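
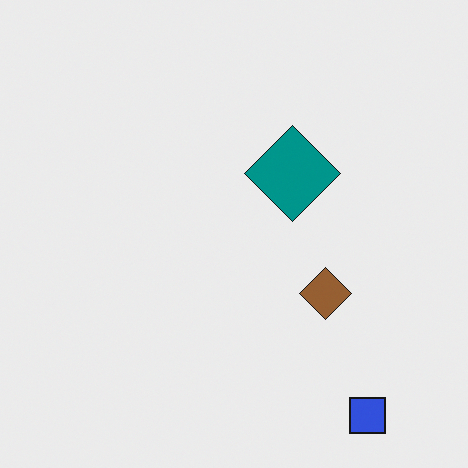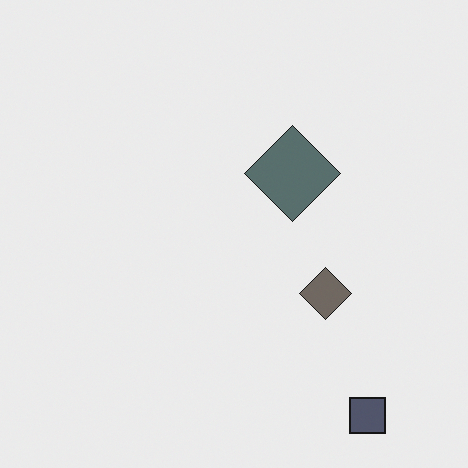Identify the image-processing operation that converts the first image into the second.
Heavily desaturated.

All colors are more muted and greyish — a global saturation change.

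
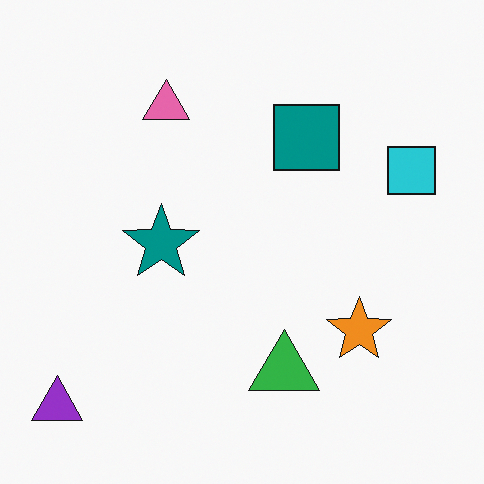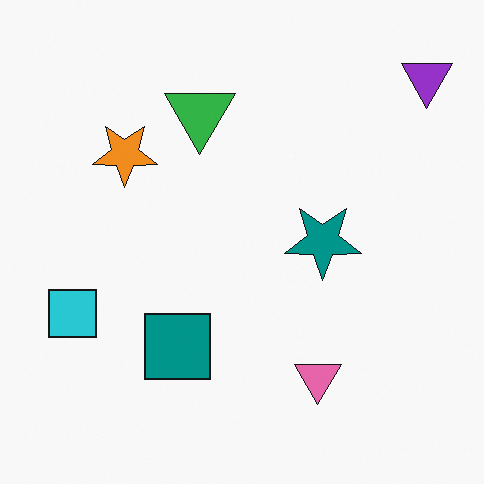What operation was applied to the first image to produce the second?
Rotated 180°.

The purple triangle sits in the bottom-left of the first image and the top-right of the second — consistent with a whole-image 180° rotation.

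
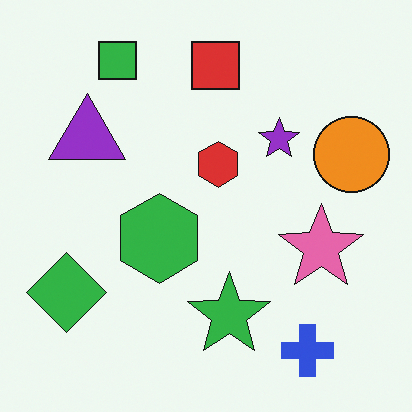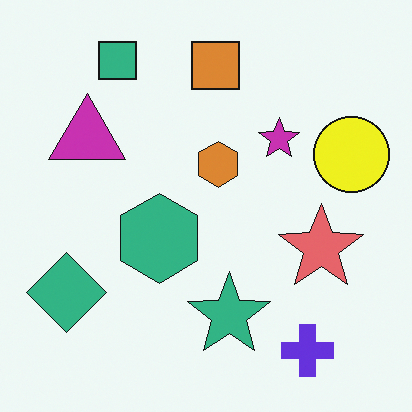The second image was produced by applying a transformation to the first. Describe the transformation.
It was hue-shifted by a small amount.

Every shape's color has rotated by the same amount around the hue wheel — a uniform hue shift.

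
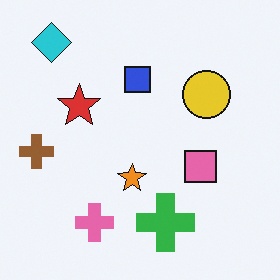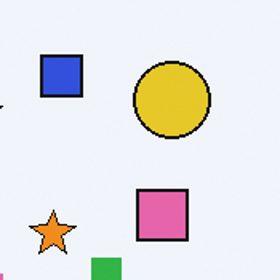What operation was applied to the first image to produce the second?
It was cropped slightly and scaled back up.

The visible shapes are larger and the field of view is narrower; shapes near the original edges may be partly or wholly outside the frame — a crop-and-rescale.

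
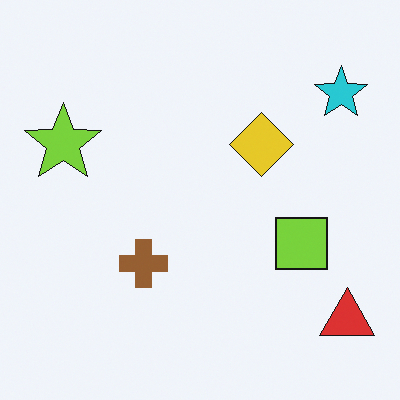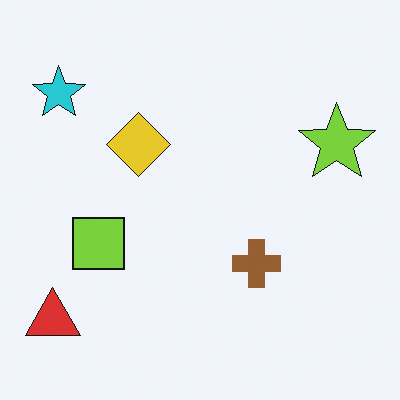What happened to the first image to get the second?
The second image is the first flipped horizontally (left ↔ right).

The red triangle is in the bottom-right of the first image and the bottom-left of the second — shapes on opposite sides of the vertical midline have swapped in a mirror flip.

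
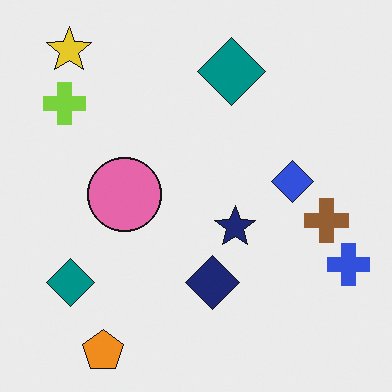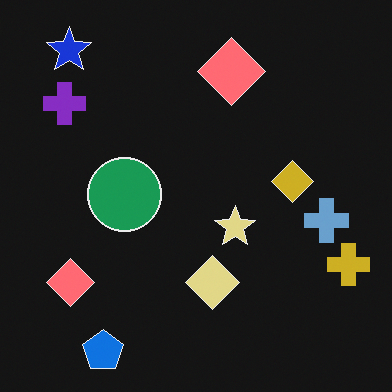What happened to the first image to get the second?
This is the original image color-inverted (negative).

The light background has become dark and every shape's color is its complement — a photographic negative.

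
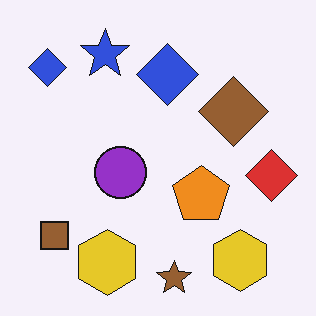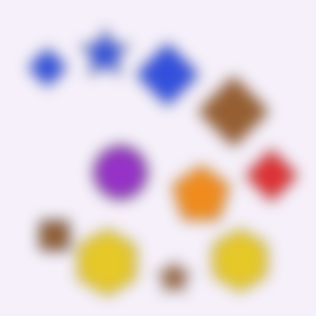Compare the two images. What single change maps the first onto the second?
The second image is the first strongly gaussian-blurred.

Shape edges and outlines are uniformly softened across the whole image.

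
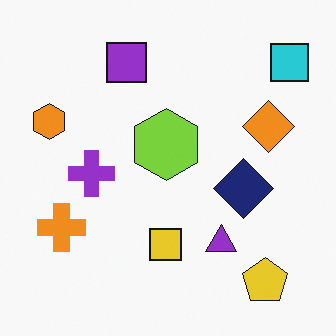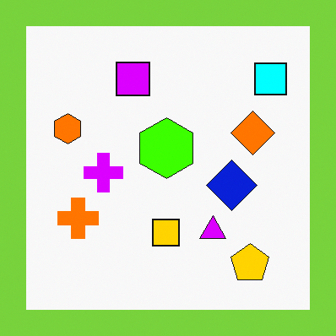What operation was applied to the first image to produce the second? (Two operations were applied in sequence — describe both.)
Made much more vivid (saturation change), then framed with a lime border.

All colors are more vivid — a global saturation change. A solid lime frame runs around the edge of the second image, with the content slightly shrunk inside it.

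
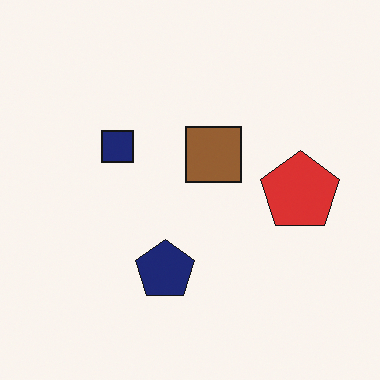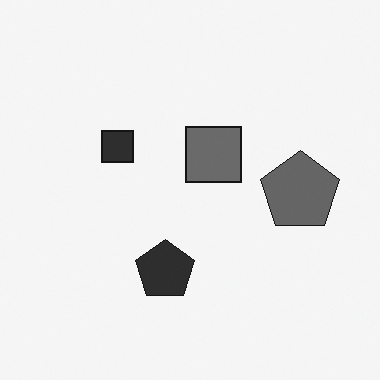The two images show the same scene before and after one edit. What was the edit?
The second image is the first converted to grayscale.

All color is removed — every shape is now a shade of grey.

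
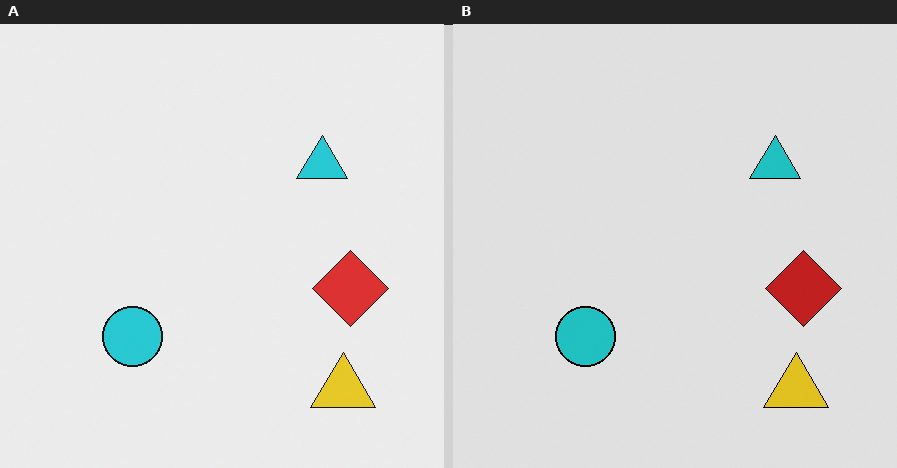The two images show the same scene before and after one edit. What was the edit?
It was moderately posterized.

Each flat color has snapped to a coarser quantized level — most visibly, the near-white background has dropped to a flat grey.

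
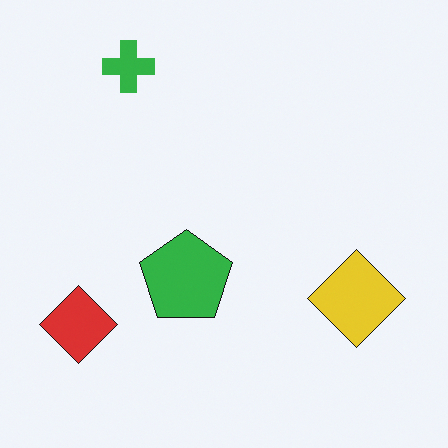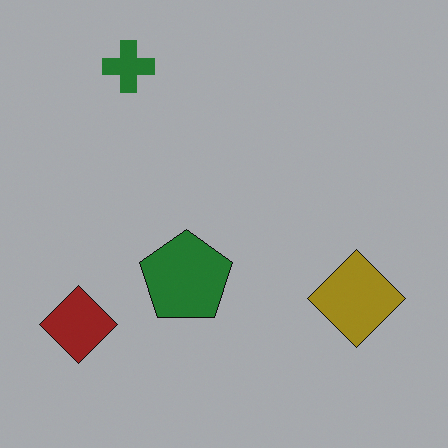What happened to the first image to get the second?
The second image is the first noticeably darkened.

Every pixel — background and shapes alike — is uniformly darkened.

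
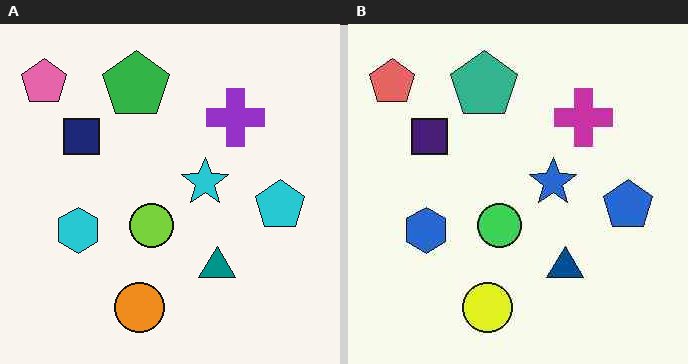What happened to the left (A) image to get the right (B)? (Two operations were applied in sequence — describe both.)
The image was hue-shifted slightly, then JPEG-compressed with visible artifacts.

Every shape's color has rotated by the same amount around the hue wheel — a uniform hue shift. Blocky 8×8 compression artifacts appear around shape edges and the flat background shows ringing — characteristic JPEG degradation.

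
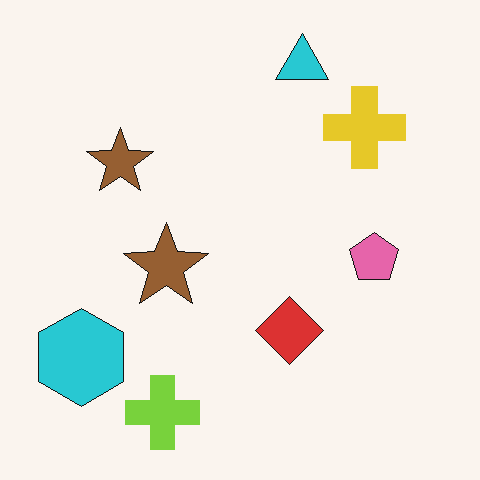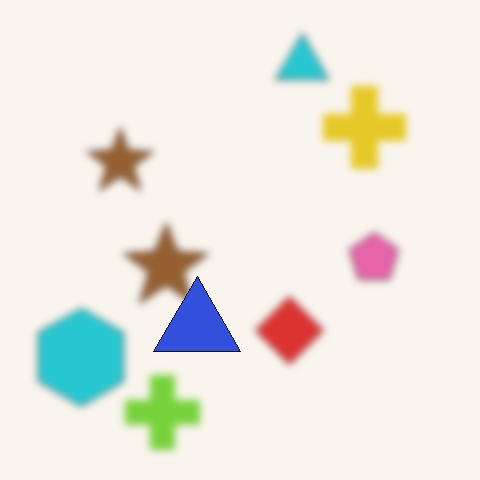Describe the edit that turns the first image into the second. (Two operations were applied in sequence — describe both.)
The second image is the first noticeably gaussian-blurred, then overlaid with an additional blue triangle.

Shape edges and outlines are uniformly softened across the whole image. A blue triangle appears in the second image that is absent from the first.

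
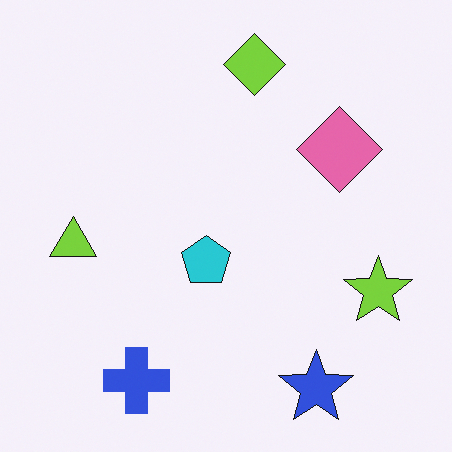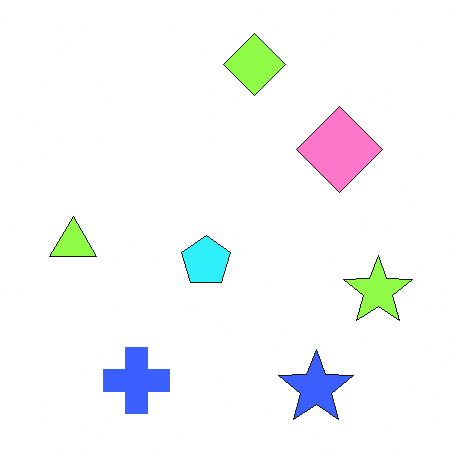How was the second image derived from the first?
The image was slightly brightened.

Every pixel — background and shapes alike — is uniformly brightened.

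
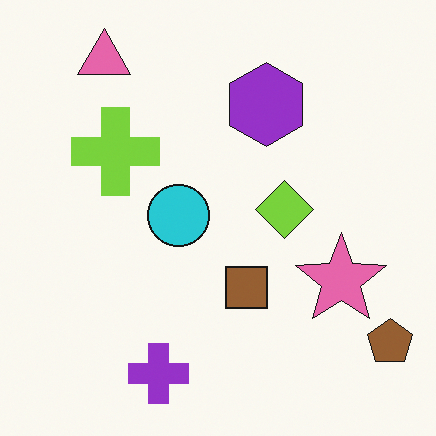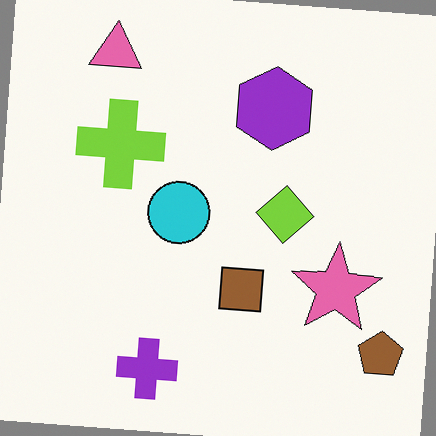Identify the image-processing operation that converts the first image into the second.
The transformation is: rotated clockwise by a few degrees.

Every shape is tilted by the same angle and the image corners show triangular fill wedges — a whole-image rotation by a non-right angle.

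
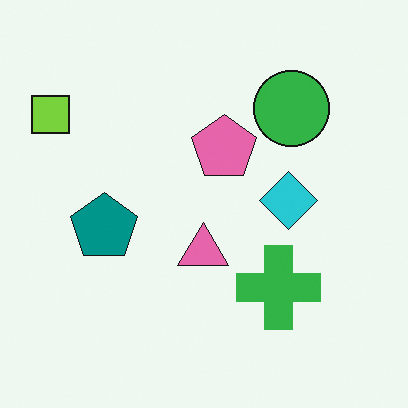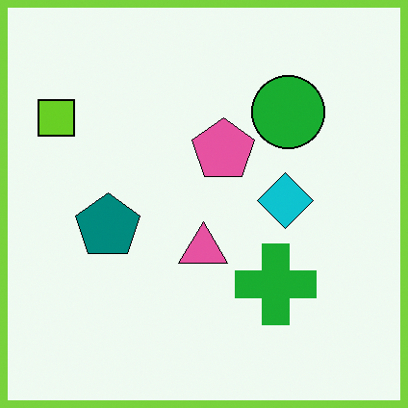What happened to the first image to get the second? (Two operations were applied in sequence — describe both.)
The second image is the first given slightly increased contrast, then framed with a lime border.

Tones are pushed away from mid-grey across the whole image — a global contrast change. A solid lime frame runs around the edge of the second image, with the content slightly shrunk inside it.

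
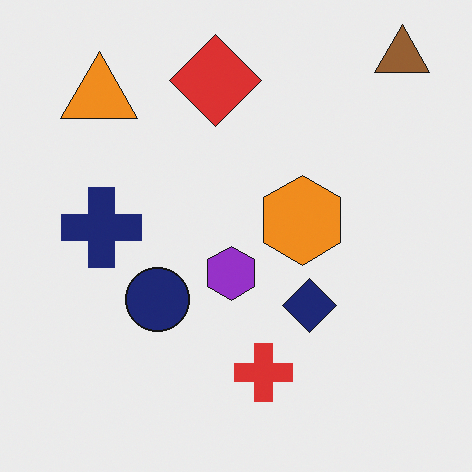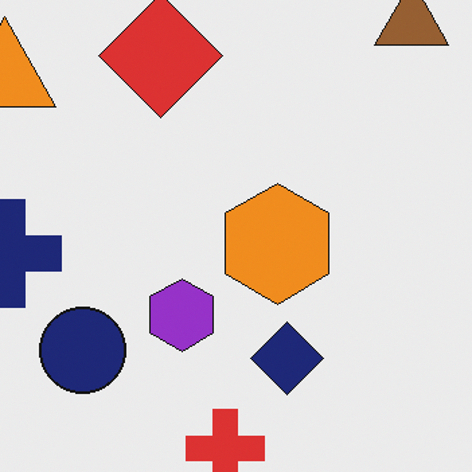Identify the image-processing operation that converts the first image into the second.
The second image is the first cropped to a modestly smaller region and rescaled.

The visible shapes are larger and the field of view is narrower; shapes near the original edges may be partly or wholly outside the frame — a crop-and-rescale.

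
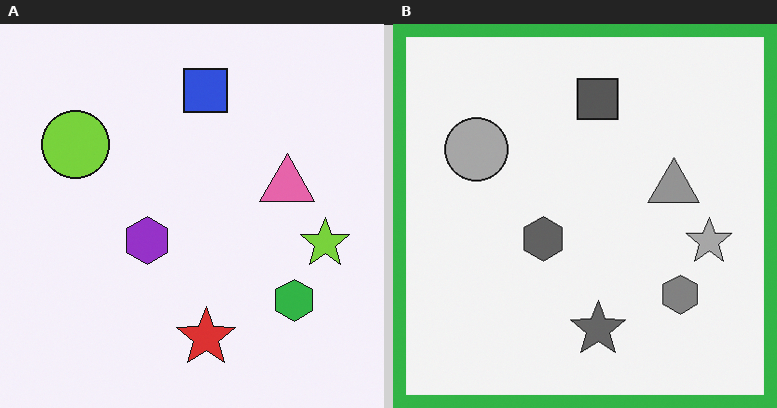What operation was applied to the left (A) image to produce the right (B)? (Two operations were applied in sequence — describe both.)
The right (B) image is the left (A) converted to grayscale, then framed with a green border.

All color is removed — every shape is now a shade of grey. A solid green frame runs around the edge of the right (B) image, with the content slightly shrunk inside it.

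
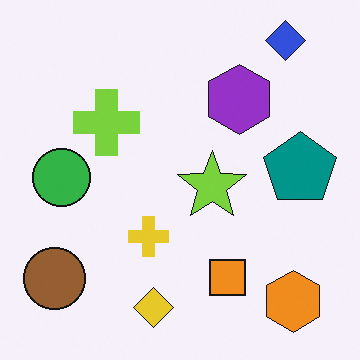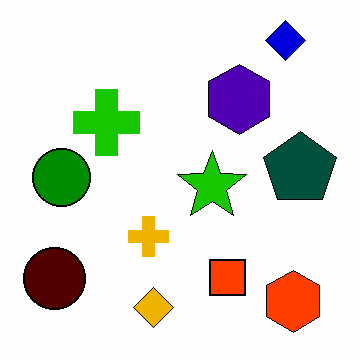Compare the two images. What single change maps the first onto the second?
The second image is the first boosted in contrast.

Tones are pushed away from mid-grey across the whole image — a global contrast change.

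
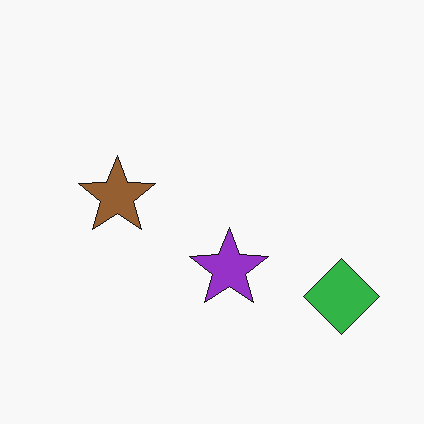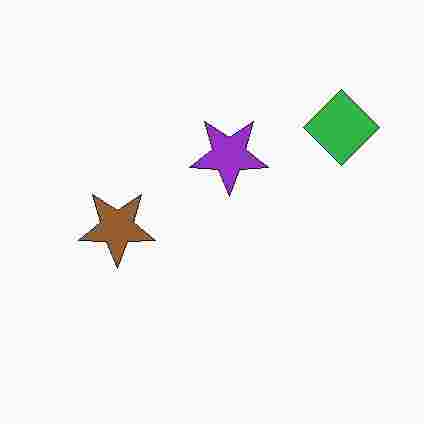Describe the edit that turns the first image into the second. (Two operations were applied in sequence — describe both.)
It was heavily JPEG-compressed with obvious blocking artifacts, then flipped vertically (top ↔ bottom).

Blocky 8×8 compression artifacts appear around shape edges and the flat background shows ringing — characteristic JPEG degradation. The green diamond is in the bottom-right of the first image and the top-right of the second — shapes on opposite sides of the horizontal midline have swapped in a mirror flip.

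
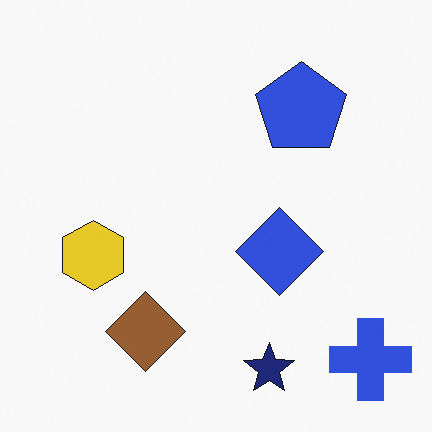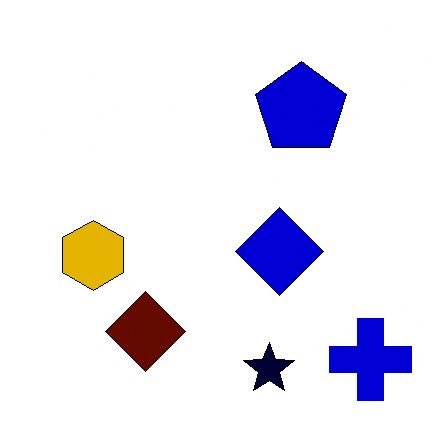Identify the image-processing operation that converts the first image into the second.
Boosted in contrast.

Tones are pushed away from mid-grey across the whole image — a global contrast change.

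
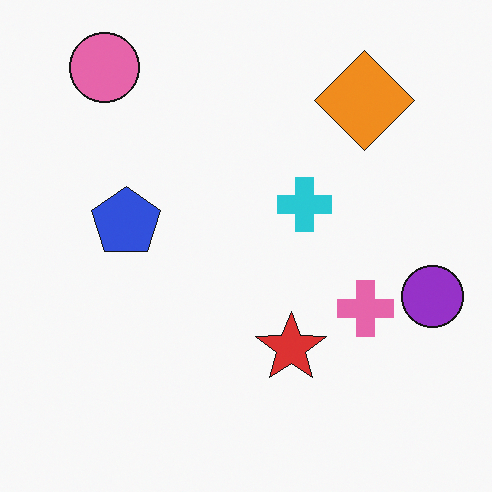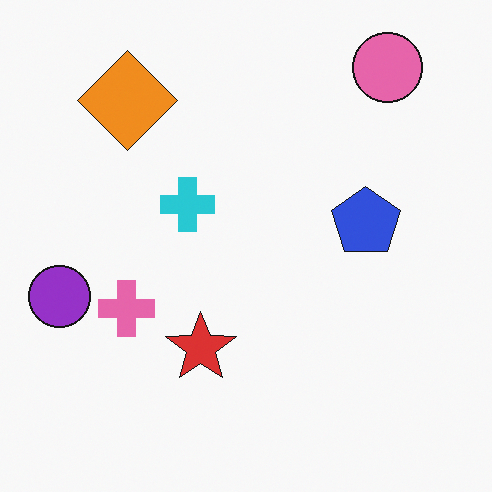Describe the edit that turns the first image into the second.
This is the original image flipped horizontally (left ↔ right).

The purple circle is in the right of the first image and the left of the second — shapes on opposite sides of the vertical midline have swapped in a mirror flip.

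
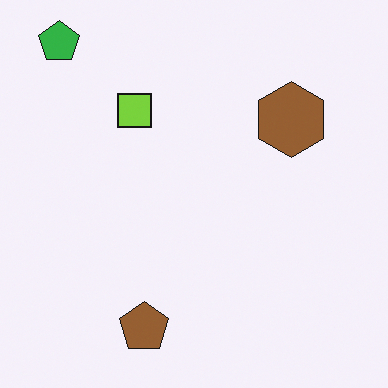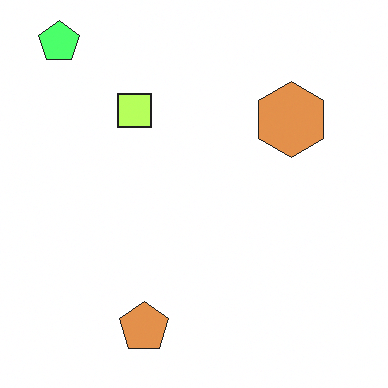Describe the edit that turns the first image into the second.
The image was substantially brightened.

Every pixel — background and shapes alike — is uniformly brightened.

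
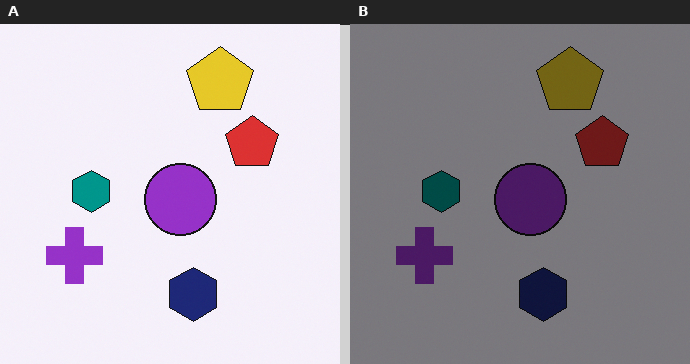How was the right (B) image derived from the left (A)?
The transformation is: noticeably darkened.

Every pixel — background and shapes alike — is uniformly darkened.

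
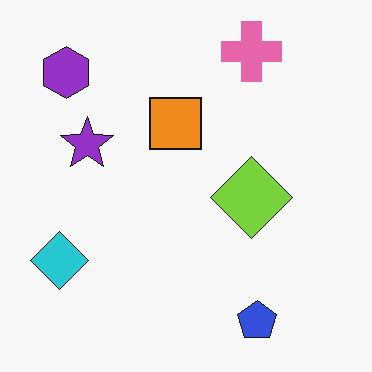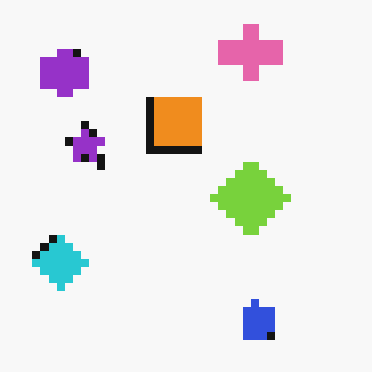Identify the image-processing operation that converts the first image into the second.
The transformation is: moderately pixelated.

Shapes are reduced to large square blocks; fine edges and outlines are lost — a downscale-then-upscale (mosaic) effect.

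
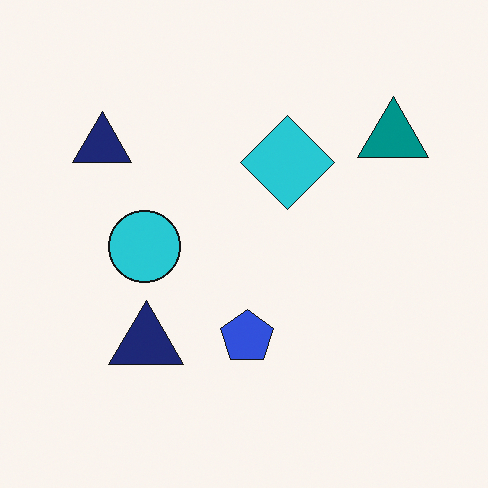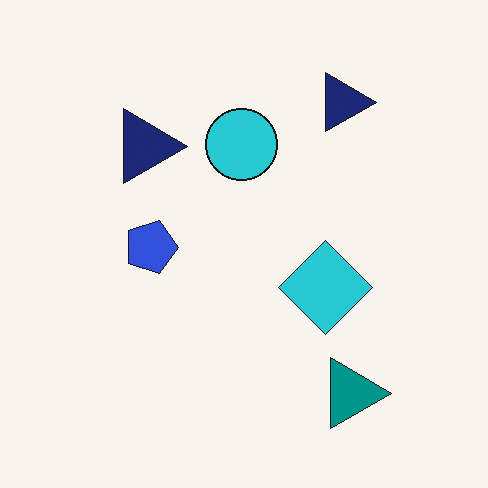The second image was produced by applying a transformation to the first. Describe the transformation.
The image was rotated 90° clockwise.

The teal triangle sits in the top-right of the first image and the bottom-right of the second — consistent with a whole-image 90° clockwise rotation.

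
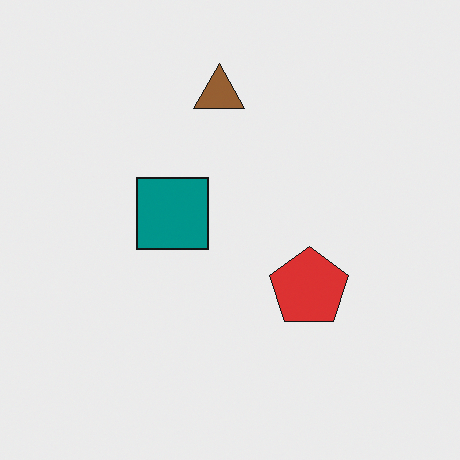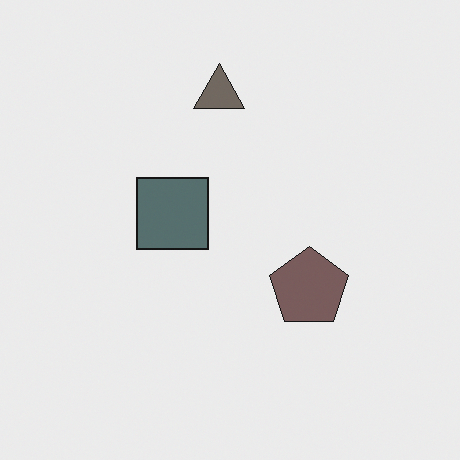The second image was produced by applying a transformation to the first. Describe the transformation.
The second image is the first heavily desaturated.

All colors are more muted and greyish — a global saturation change.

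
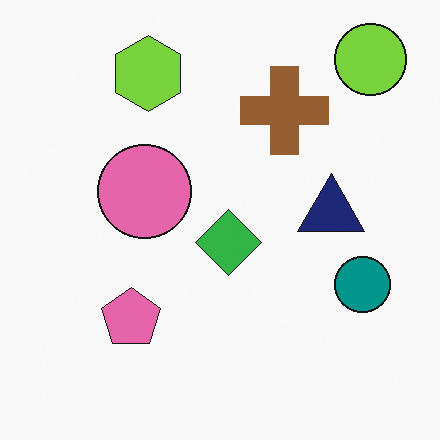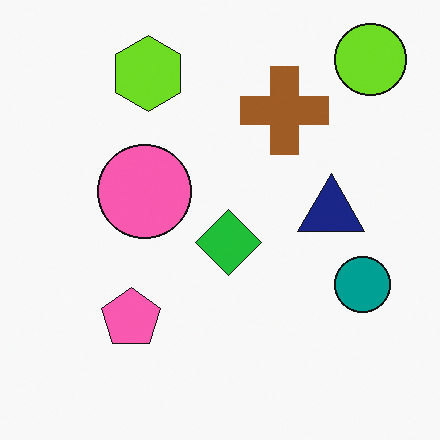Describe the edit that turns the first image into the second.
The transformation is: slightly oversaturated.

All colors are more vivid — a global saturation change.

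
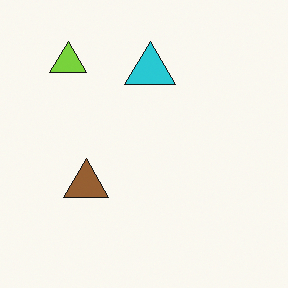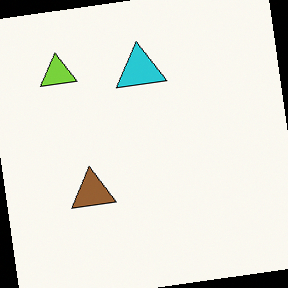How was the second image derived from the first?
It was rotated counter-clockwise by a slight angle.

Every shape is tilted by the same angle and the image corners show triangular fill wedges — a whole-image rotation by a non-right angle.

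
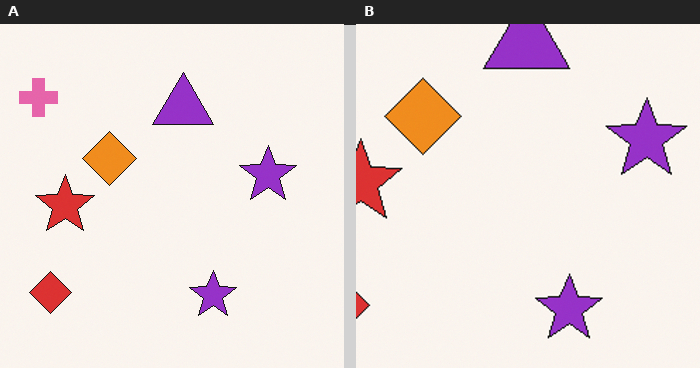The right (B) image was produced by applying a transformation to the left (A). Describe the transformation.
Cropped slightly and scaled back up.

The visible shapes are larger and the field of view is narrower; shapes near the original edges may be partly or wholly outside the frame — a crop-and-rescale.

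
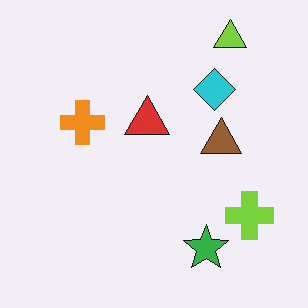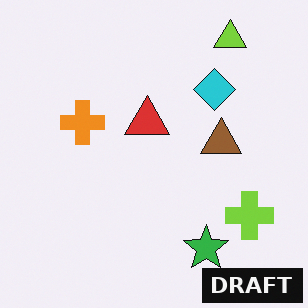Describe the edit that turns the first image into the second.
This is the original image watermarked with the text "DRAFT" in the lower-right corner.

A dark label reading "DRAFT" appears in the lower-right corner.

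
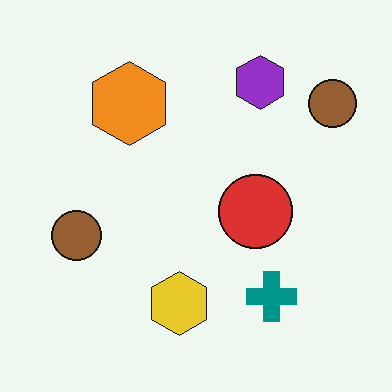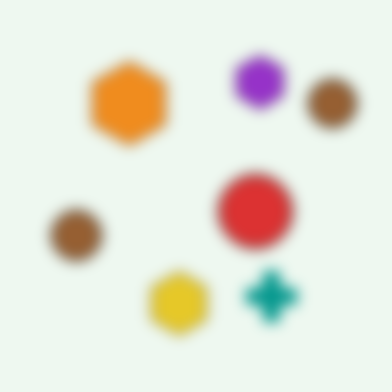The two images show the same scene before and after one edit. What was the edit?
This is the original image heavily blurred.

Shape edges and outlines are uniformly softened across the whole image.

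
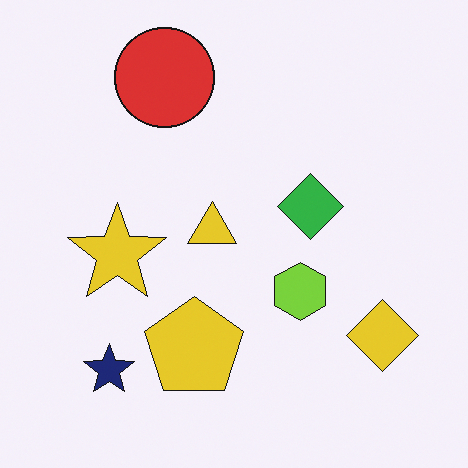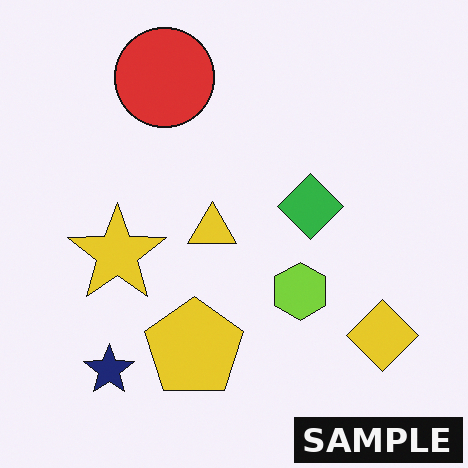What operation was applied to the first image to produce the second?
Watermarked with the text "SAMPLE" in the lower-right corner.

A dark label reading "SAMPLE" appears in the lower-right corner.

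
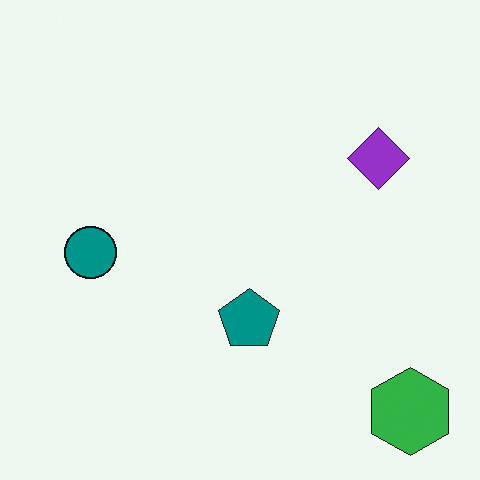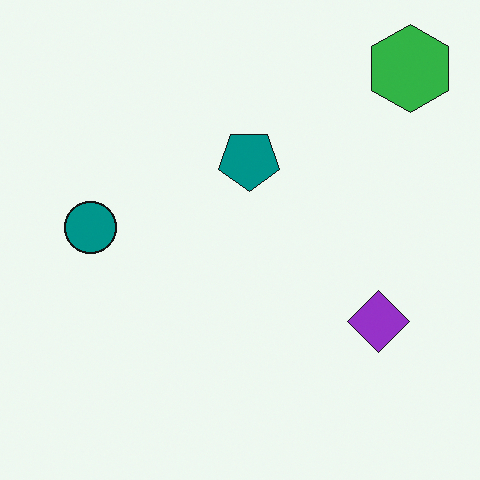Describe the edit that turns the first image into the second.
The transformation is: flipped vertically (top ↔ bottom).

The green hexagon is in the bottom-right of the first image and the top-right of the second — shapes on opposite sides of the horizontal midline have swapped in a mirror flip.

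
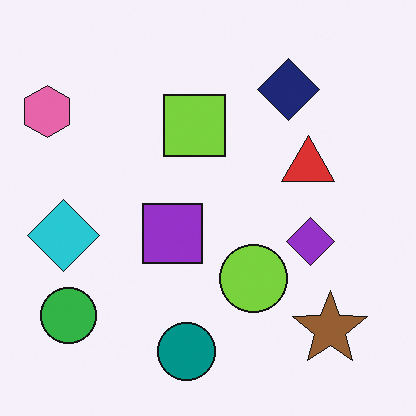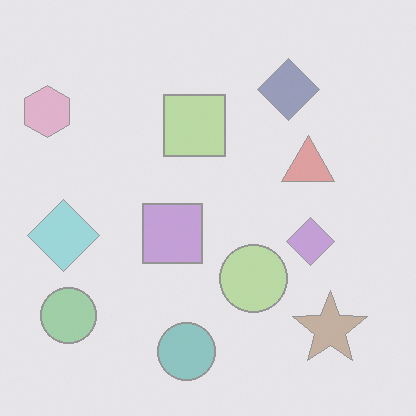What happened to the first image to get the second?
This is the original image given much lower contrast.

Tones are pushed toward mid-grey across the whole image — a global contrast change.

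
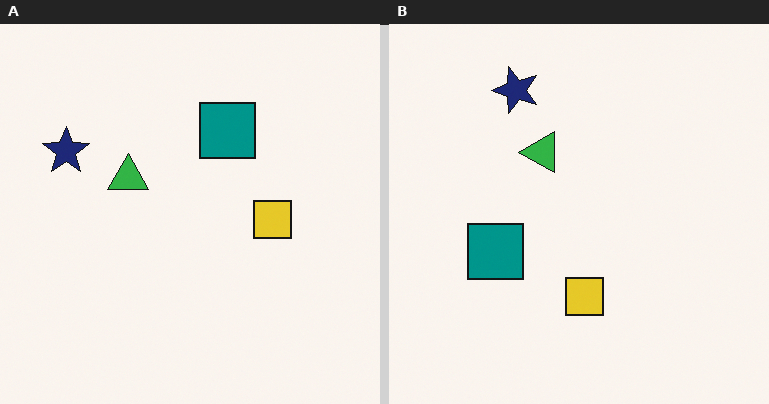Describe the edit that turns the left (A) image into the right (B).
This is the original image transposed (reflected across the top-left ↔ bottom-right diagonal).

Shapes have swapped their row and column positions — what was in the top-right is now in the bottom-left — a diagonal reflection.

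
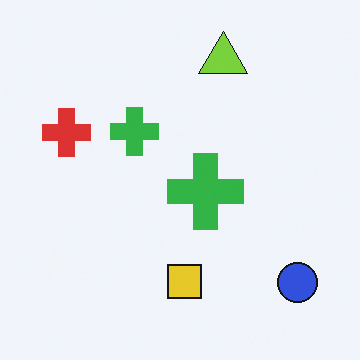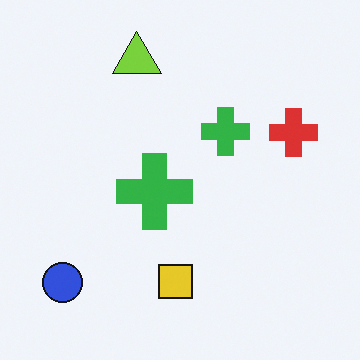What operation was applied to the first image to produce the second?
The image was flipped horizontally (left ↔ right).

The blue circle is in the bottom-right of the first image and the bottom-left of the second — shapes on opposite sides of the vertical midline have swapped in a mirror flip.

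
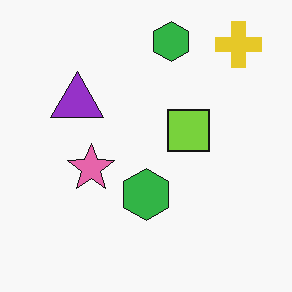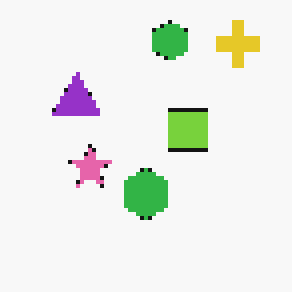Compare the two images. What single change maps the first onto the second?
Lightly pixelated (a mild mosaic effect).

Shapes are reduced to large square blocks; fine edges and outlines are lost — a downscale-then-upscale (mosaic) effect.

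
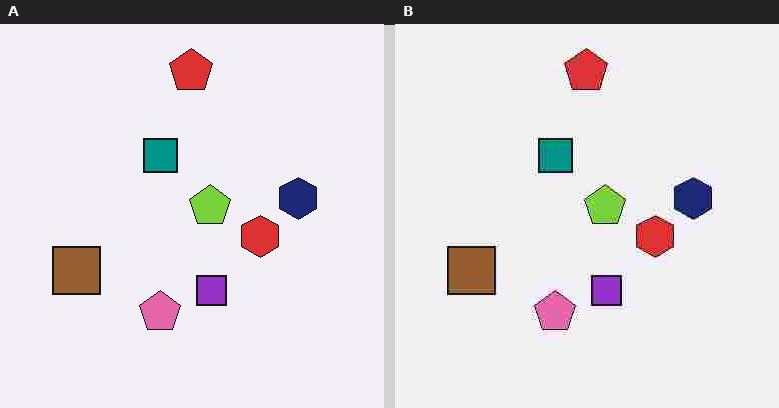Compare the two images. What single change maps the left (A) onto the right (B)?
This is the original image heavily JPEG-compressed with obvious blocking artifacts.

Blocky 8×8 compression artifacts appear around shape edges and the flat background shows ringing — characteristic JPEG degradation.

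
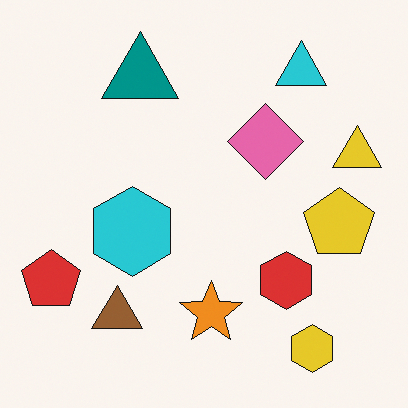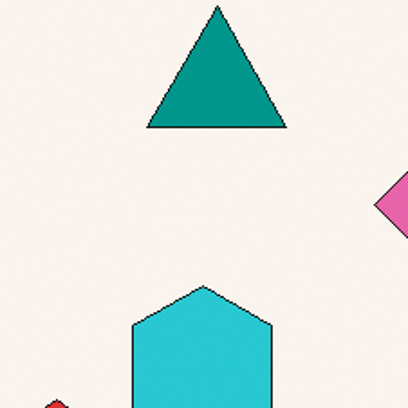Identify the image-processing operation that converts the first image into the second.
It was cropped tightly and scaled back up.

The visible shapes are larger and the field of view is narrower; shapes near the original edges may be partly or wholly outside the frame — a crop-and-rescale.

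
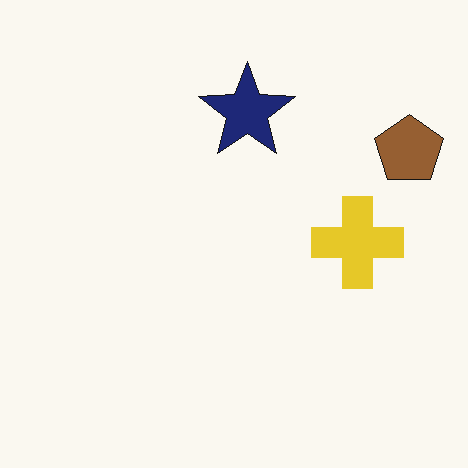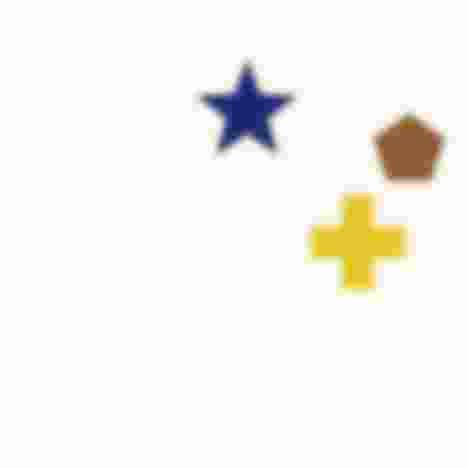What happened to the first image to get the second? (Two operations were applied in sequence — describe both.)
The second image is the first noticeably gaussian-blurred, then degraded with heavy JPEG compression.

Shape edges and outlines are uniformly softened across the whole image. Blocky 8×8 compression artifacts appear around shape edges and the flat background shows ringing — characteristic JPEG degradation.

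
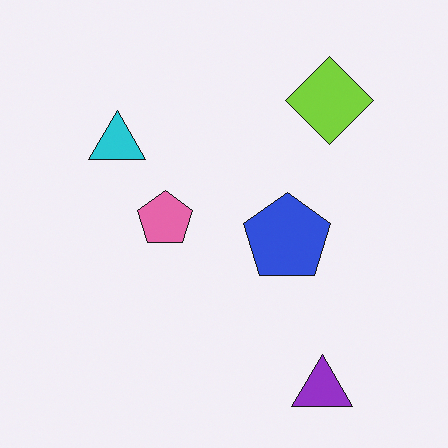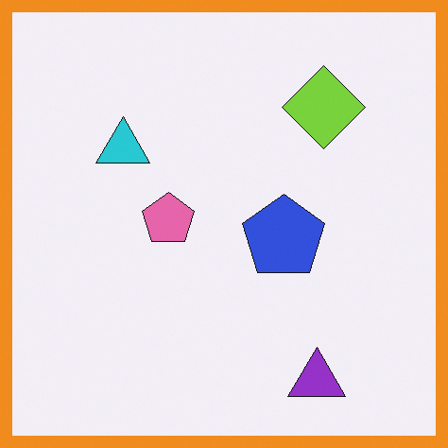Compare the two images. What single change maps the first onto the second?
The image was framed with a orange border.

A solid orange frame runs around the edge of the second image, with the content slightly shrunk inside it.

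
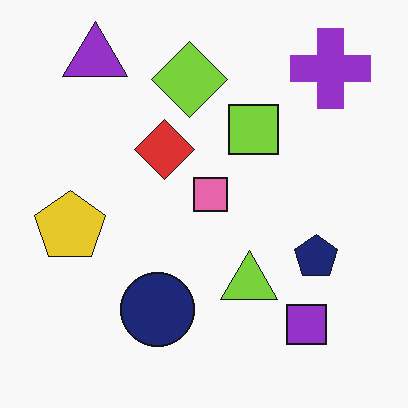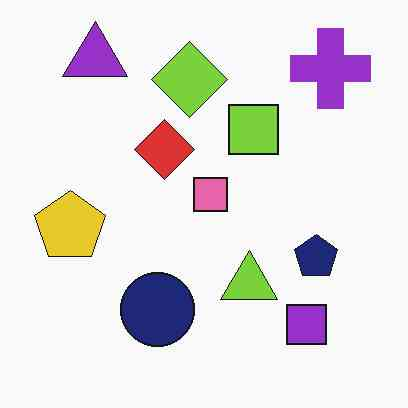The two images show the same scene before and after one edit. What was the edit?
The transformation is: given moderate JPEG compression.

Blocky 8×8 compression artifacts appear around shape edges and the flat background shows ringing — characteristic JPEG degradation.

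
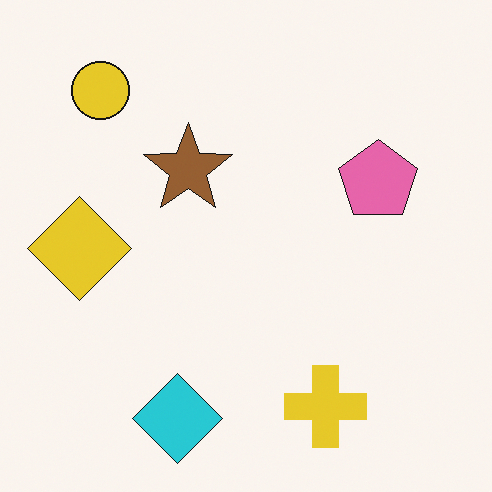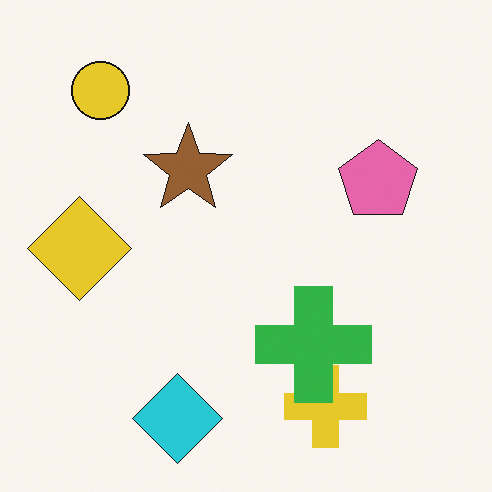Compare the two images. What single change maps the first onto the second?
The image was overlaid with an additional green cross.

A green cross appears in the second image that is absent from the first.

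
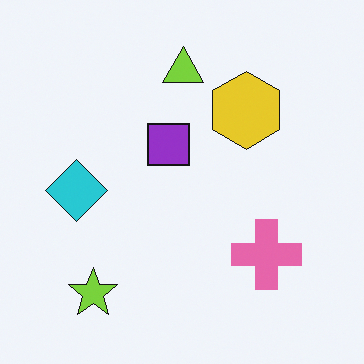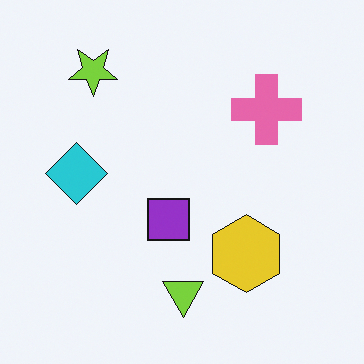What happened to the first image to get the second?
The image was flipped vertically (top ↔ bottom).

The lime triangle is in the top of the first image and the bottom of the second — shapes on opposite sides of the horizontal midline have swapped in a mirror flip.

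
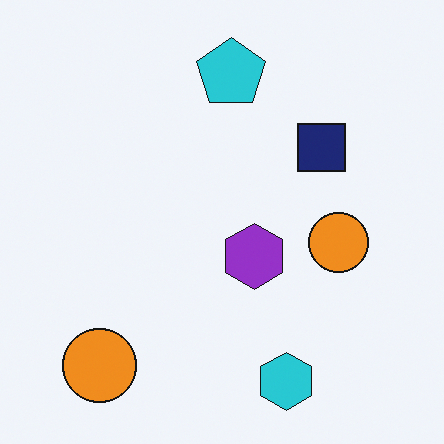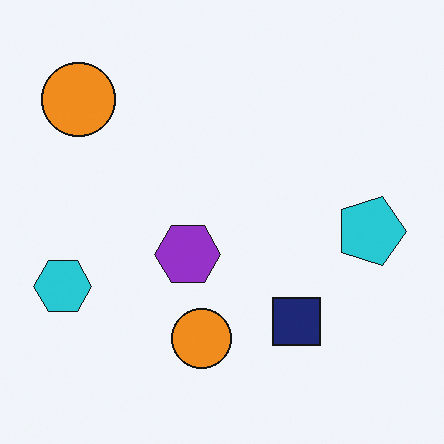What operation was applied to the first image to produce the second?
The image was rotated 90° clockwise.

The cyan hexagon sits in the bottom of the first image and the left of the second — consistent with a whole-image 90° clockwise rotation.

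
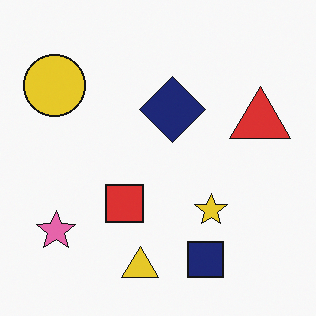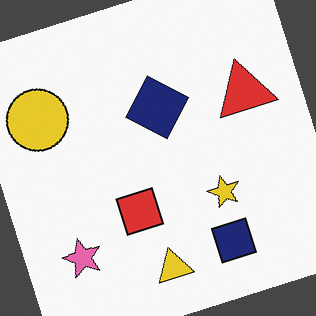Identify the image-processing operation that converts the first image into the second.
It was rotated counter-clockwise by a moderate amount.

Every shape is tilted by the same angle and the image corners show triangular fill wedges — a whole-image rotation by a non-right angle.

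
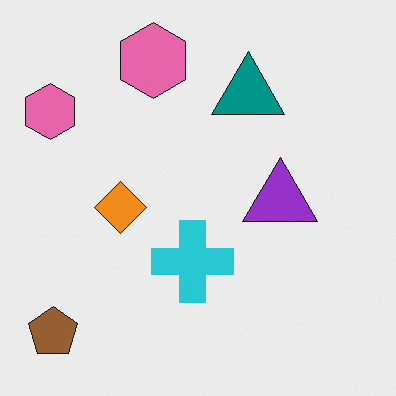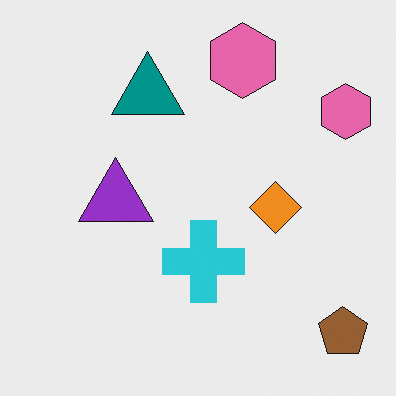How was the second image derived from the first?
The transformation is: flipped horizontally (left ↔ right).

The brown pentagon is in the bottom-left of the first image and the bottom-right of the second — shapes on opposite sides of the vertical midline have swapped in a mirror flip.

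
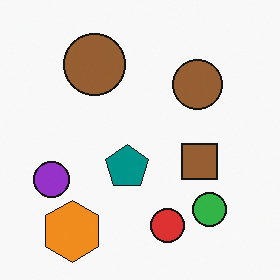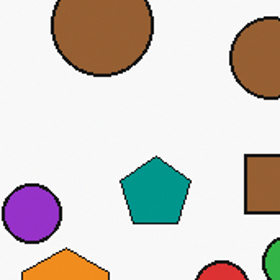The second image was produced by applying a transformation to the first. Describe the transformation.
It was cropped tightly and scaled back up.

The visible shapes are larger and the field of view is narrower; shapes near the original edges may be partly or wholly outside the frame — a crop-and-rescale.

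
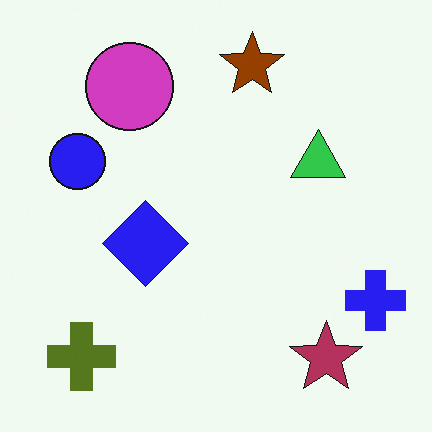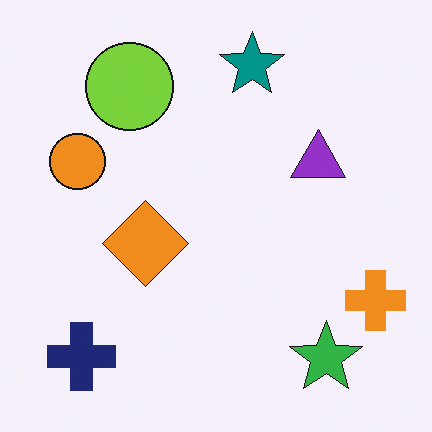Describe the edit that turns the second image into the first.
Hue-shifted by a large amount.

Every shape's color has rotated by the same amount around the hue wheel — a uniform hue shift.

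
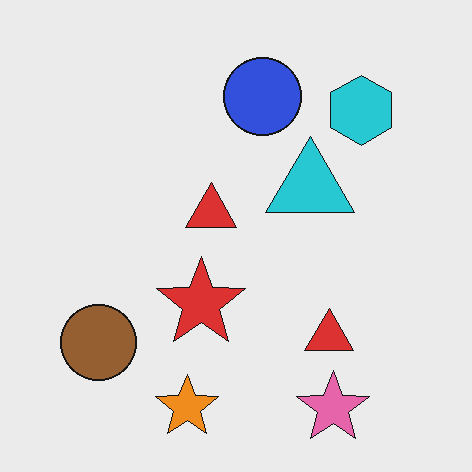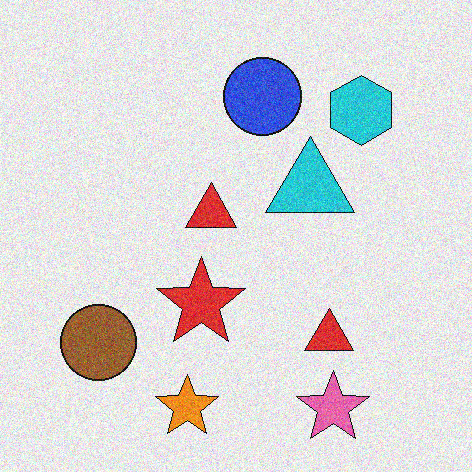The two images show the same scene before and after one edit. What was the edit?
It was degraded with moderate additive noise.

Random speckle covers the whole image, including the flat background.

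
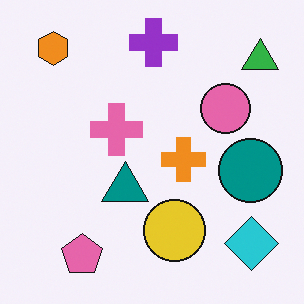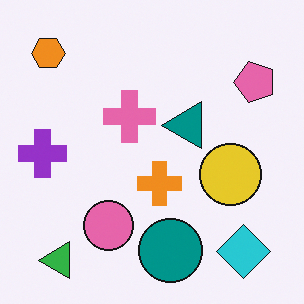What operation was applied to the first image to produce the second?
The image was transposed (reflected across the top-left ↔ bottom-right diagonal).

Shapes have swapped their row and column positions — what was in the top-right is now in the bottom-left — a diagonal reflection.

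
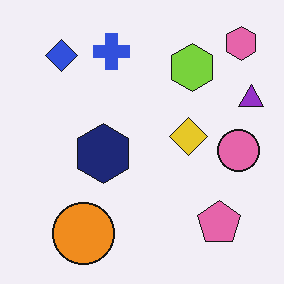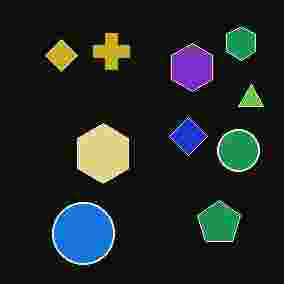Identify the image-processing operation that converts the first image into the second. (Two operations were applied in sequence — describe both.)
The second image is the first color-inverted (negative), then degraded with heavy JPEG compression.

The light background has become dark and every shape's color is its complement — a photographic negative. Blocky 8×8 compression artifacts appear around shape edges and the flat background shows ringing — characteristic JPEG degradation.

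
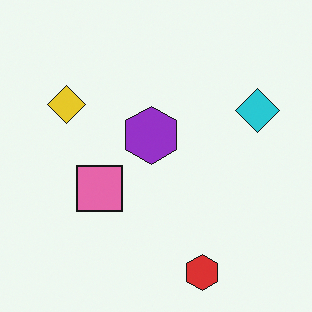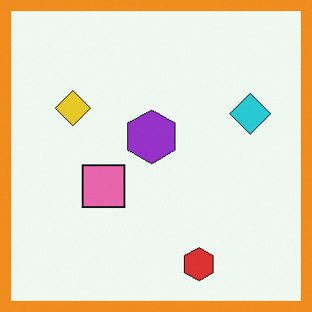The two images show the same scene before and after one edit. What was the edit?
It was framed with a orange border.

A solid orange frame runs around the edge of the second image, with the content slightly shrunk inside it.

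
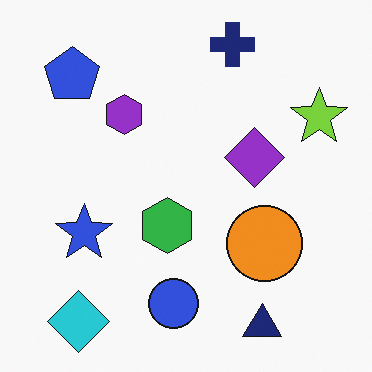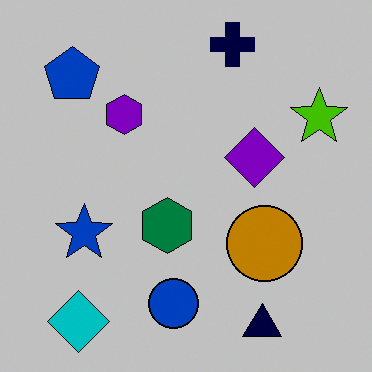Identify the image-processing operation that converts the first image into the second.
This is the original image heavily posterized to just a handful of flat colors.

Each flat color has snapped to a coarser quantized level — most visibly, the near-white background has dropped to a flat grey.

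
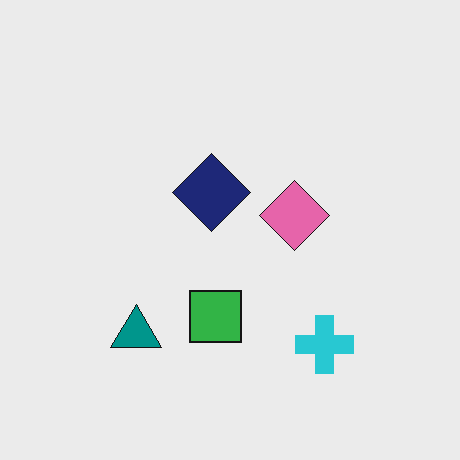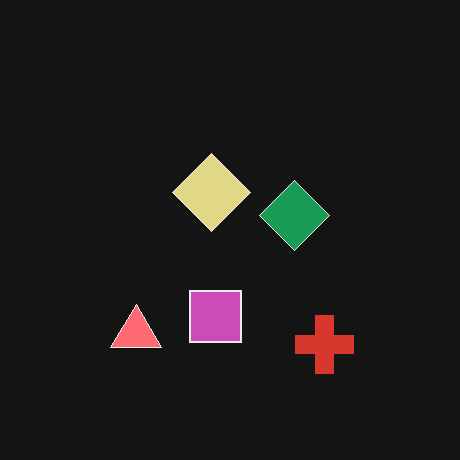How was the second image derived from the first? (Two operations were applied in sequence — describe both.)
The transformation is: given moderate JPEG compression, then color-inverted (negative).

Blocky 8×8 compression artifacts appear around shape edges and the flat background shows ringing — characteristic JPEG degradation. The light background has become dark and every shape's color is its complement — a photographic negative.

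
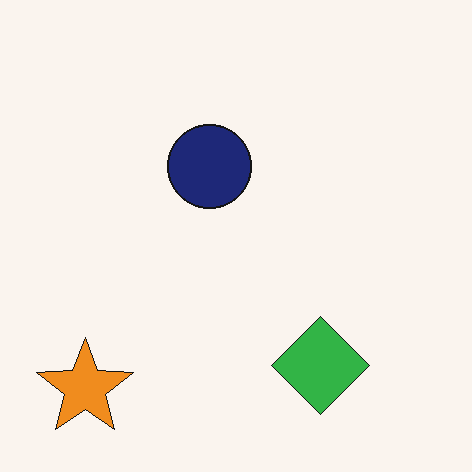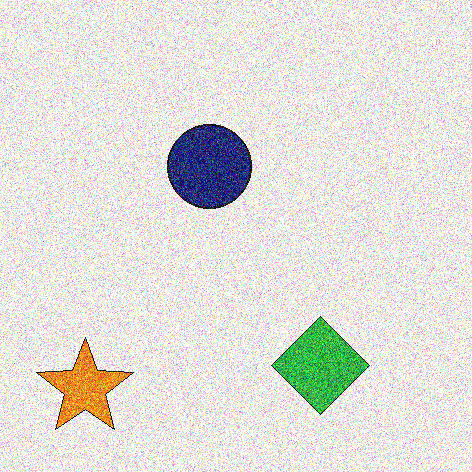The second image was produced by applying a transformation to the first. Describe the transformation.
The transformation is: degraded with strong gaussian noise.

Random speckle covers the whole image, including the flat background.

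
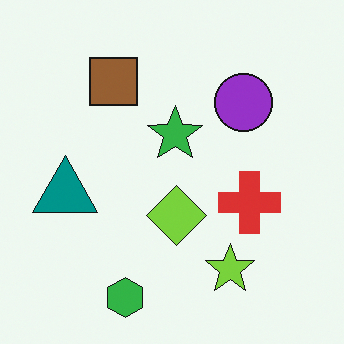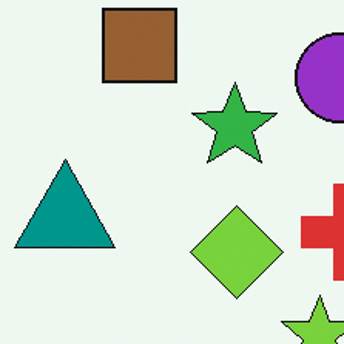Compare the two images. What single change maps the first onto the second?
The second image is the first cropped to a modestly smaller region and rescaled.

The visible shapes are larger and the field of view is narrower; shapes near the original edges may be partly or wholly outside the frame — a crop-and-rescale.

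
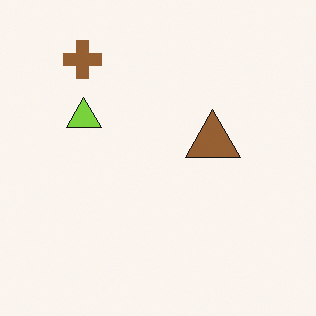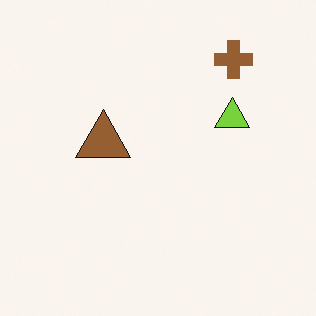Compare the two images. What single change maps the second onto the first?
Flipped horizontally (left ↔ right).

The brown cross is in the top-right of the second image and the top-left of the first — shapes on opposite sides of the vertical midline have swapped in a mirror flip.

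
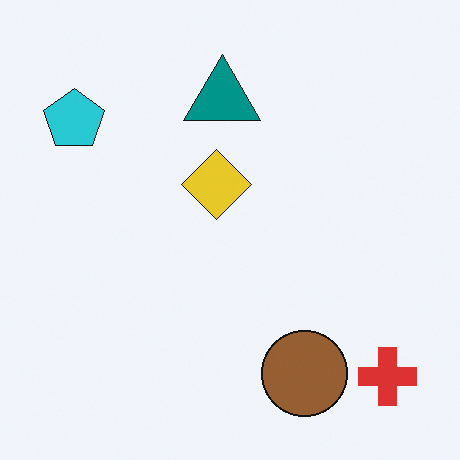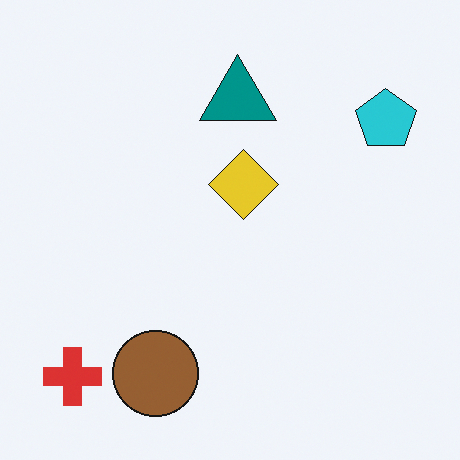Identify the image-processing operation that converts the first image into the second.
This is the original image flipped horizontally (left ↔ right).

The red cross is in the bottom-right of the first image and the bottom-left of the second — shapes on opposite sides of the vertical midline have swapped in a mirror flip.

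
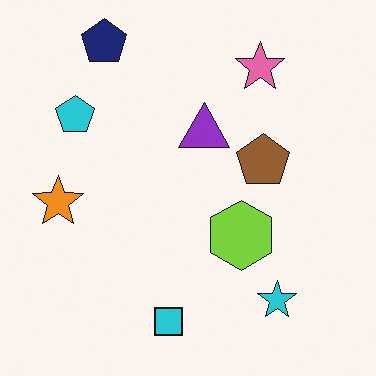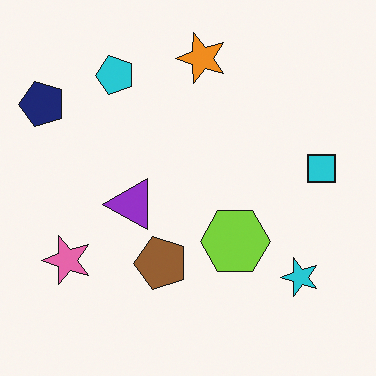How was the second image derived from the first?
Transposed (reflected across the top-left ↔ bottom-right diagonal).

Shapes have swapped their row and column positions — what was in the top-right is now in the bottom-left — a diagonal reflection.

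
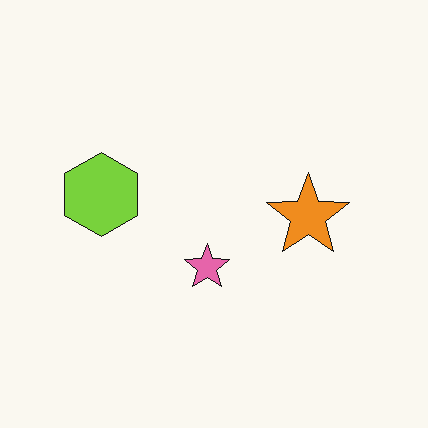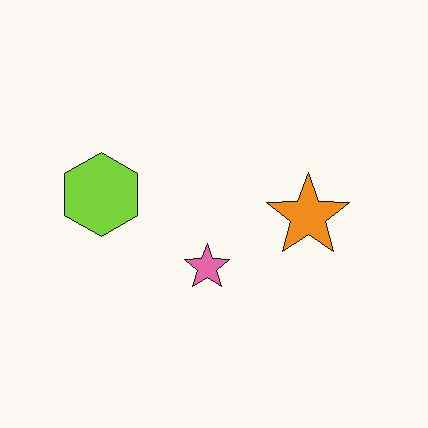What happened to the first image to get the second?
The transformation is: given moderate JPEG compression.

Blocky 8×8 compression artifacts appear around shape edges and the flat background shows ringing — characteristic JPEG degradation.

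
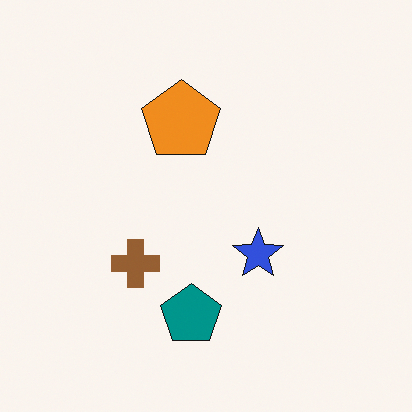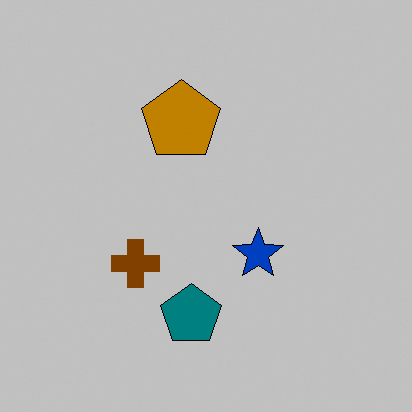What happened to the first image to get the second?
The image was heavily posterized to just a handful of flat colors.

Each flat color has snapped to a coarser quantized level — most visibly, the near-white background has dropped to a flat grey.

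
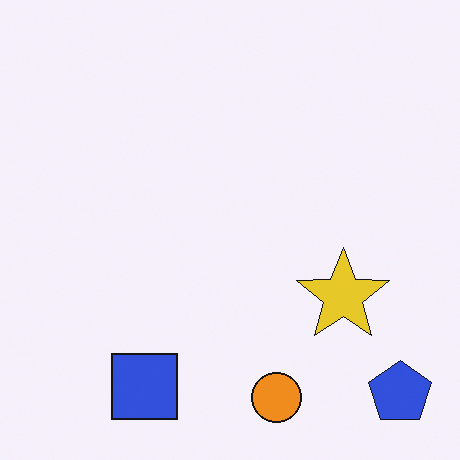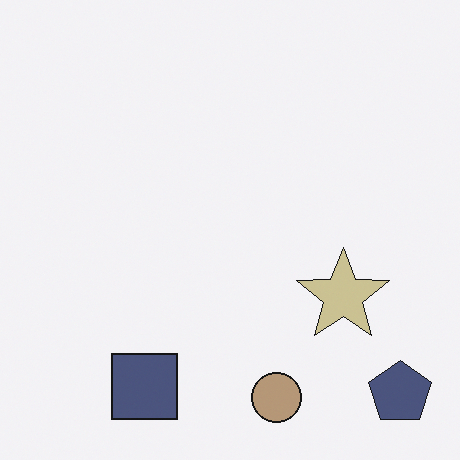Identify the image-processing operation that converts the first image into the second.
It was heavily desaturated.

All colors are more muted and greyish — a global saturation change.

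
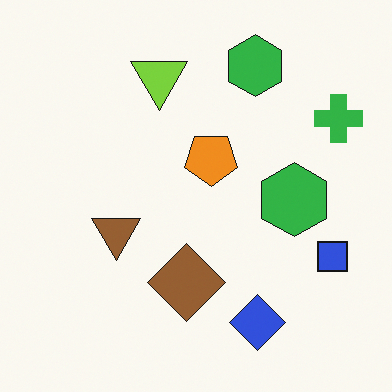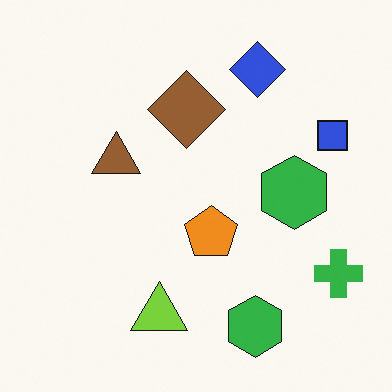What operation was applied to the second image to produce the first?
The image was flipped vertically (top ↔ bottom).

The blue diamond is in the top of the second image and the bottom of the first — shapes on opposite sides of the horizontal midline have swapped in a mirror flip.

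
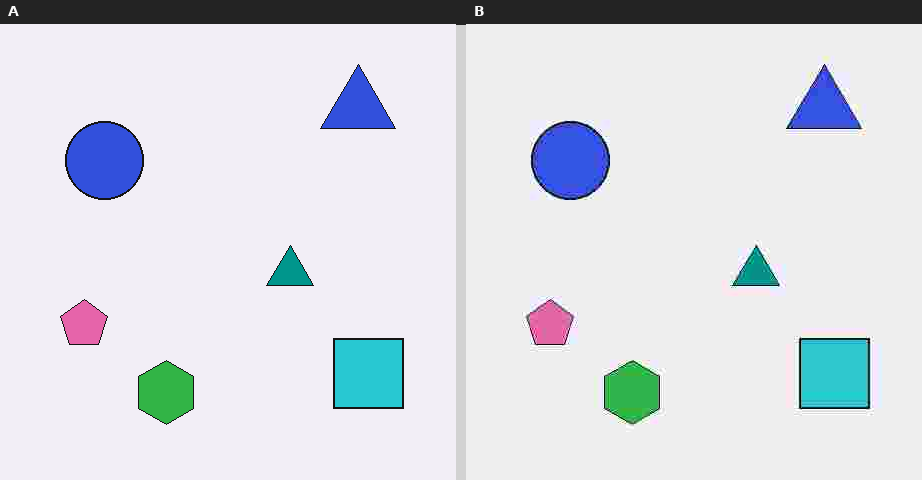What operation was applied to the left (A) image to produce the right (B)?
The right (B) image is the left (A) degraded with heavy JPEG compression.

Blocky 8×8 compression artifacts appear around shape edges and the flat background shows ringing — characteristic JPEG degradation.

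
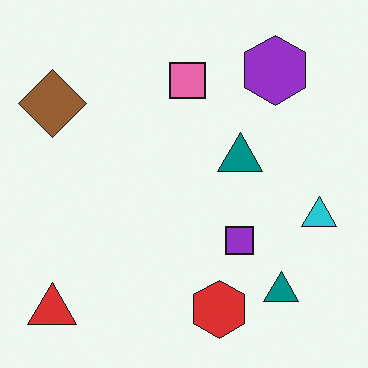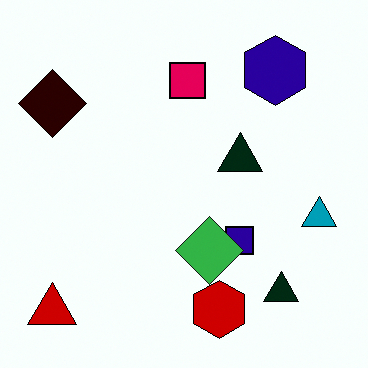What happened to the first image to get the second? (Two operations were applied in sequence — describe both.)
The image was boosted in contrast, then overlaid with an additional green diamond.

Tones are pushed away from mid-grey across the whole image — a global contrast change. A green diamond appears in the second image that is absent from the first.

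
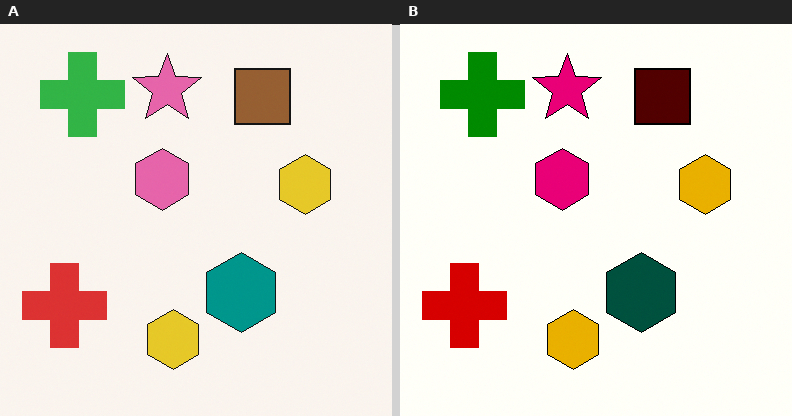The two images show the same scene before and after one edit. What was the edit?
The transformation is: boosted in contrast.

Tones are pushed away from mid-grey across the whole image — a global contrast change.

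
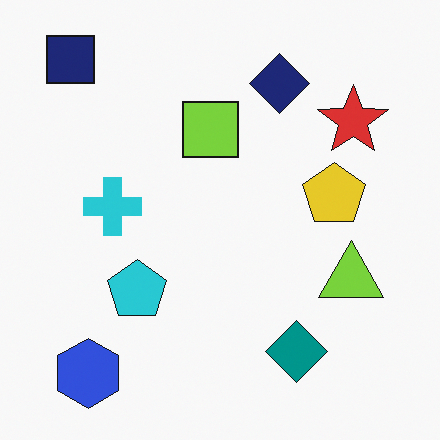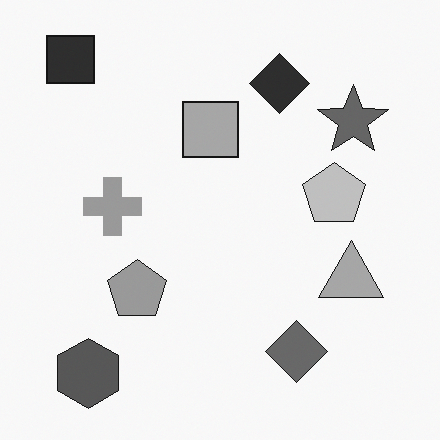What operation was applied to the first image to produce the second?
Converted to grayscale.

All color is removed — every shape is now a shade of grey.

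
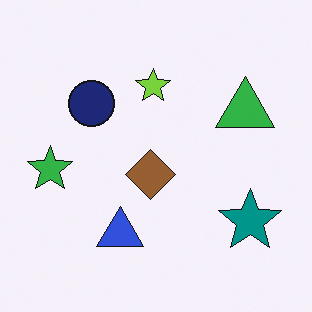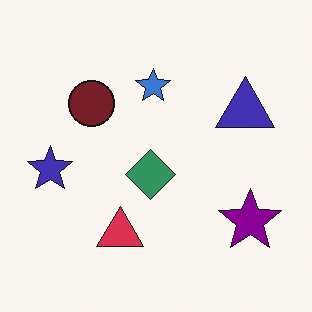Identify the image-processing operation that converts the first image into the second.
The second image is the first hue-shifted through roughly a third of the color wheel.

Every shape's color has rotated by the same amount around the hue wheel — a uniform hue shift.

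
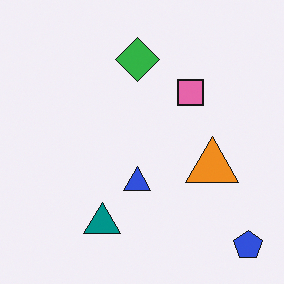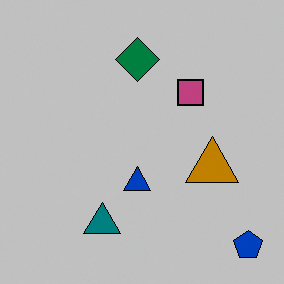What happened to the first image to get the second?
The transformation is: aggressively posterized.

Each flat color has snapped to a coarser quantized level — most visibly, the near-white background has dropped to a flat grey.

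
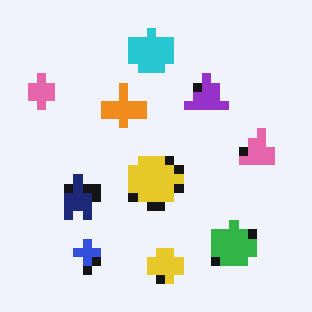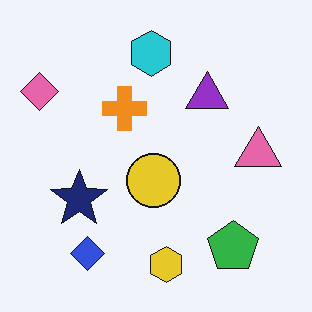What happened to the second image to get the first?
This is the original image coarsely pixelated.

Shapes are reduced to large square blocks; fine edges and outlines are lost — a downscale-then-upscale (mosaic) effect.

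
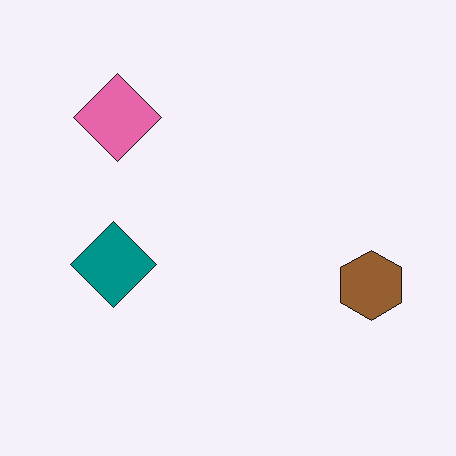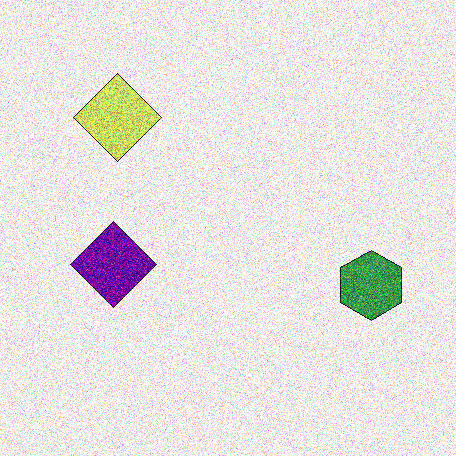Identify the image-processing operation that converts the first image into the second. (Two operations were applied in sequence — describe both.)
The image was degraded with strong gaussian noise, then hue-shifted noticeably.

Random speckle covers the whole image, including the flat background. Every shape's color has rotated by the same amount around the hue wheel — a uniform hue shift.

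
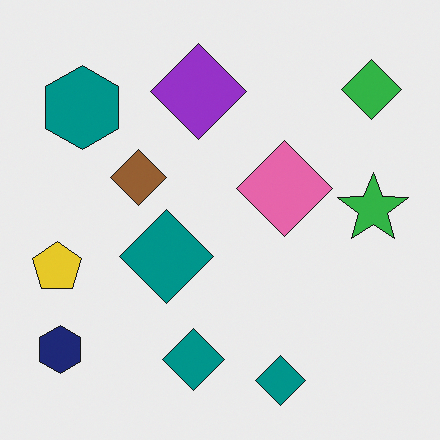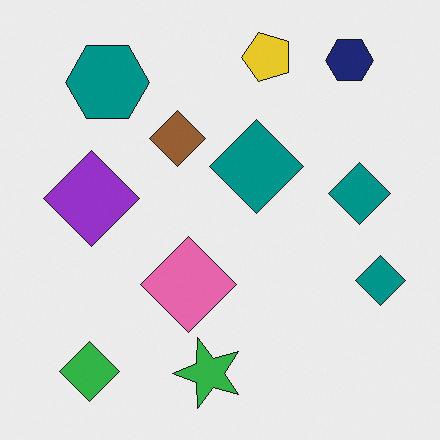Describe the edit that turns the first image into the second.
It was transposed (reflected across the top-left ↔ bottom-right diagonal).

Shapes have swapped their row and column positions — what was in the top-right is now in the bottom-left — a diagonal reflection.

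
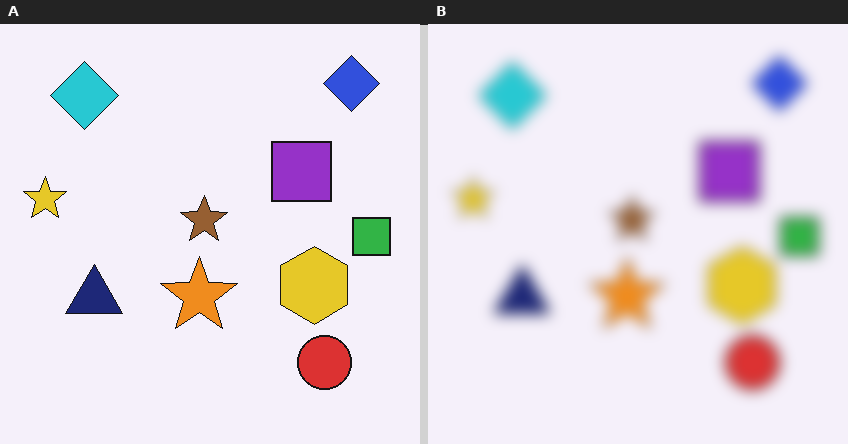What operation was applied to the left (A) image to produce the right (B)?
It was heavily blurred.

Shape edges and outlines are uniformly softened across the whole image.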